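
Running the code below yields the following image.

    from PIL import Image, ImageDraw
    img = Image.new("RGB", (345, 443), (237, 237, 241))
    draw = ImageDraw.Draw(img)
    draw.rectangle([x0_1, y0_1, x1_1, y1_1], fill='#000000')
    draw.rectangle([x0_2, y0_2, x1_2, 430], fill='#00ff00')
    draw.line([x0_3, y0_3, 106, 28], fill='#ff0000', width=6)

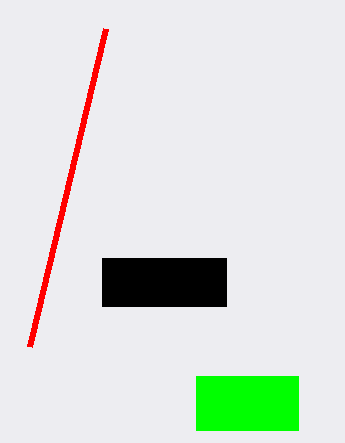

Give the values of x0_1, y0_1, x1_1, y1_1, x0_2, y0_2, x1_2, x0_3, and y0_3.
x0_1 = 102
y0_1 = 258
x1_1 = 226
y1_1 = 306
x0_2 = 196
y0_2 = 376
x1_2 = 298
x0_3 = 30
y0_3 = 346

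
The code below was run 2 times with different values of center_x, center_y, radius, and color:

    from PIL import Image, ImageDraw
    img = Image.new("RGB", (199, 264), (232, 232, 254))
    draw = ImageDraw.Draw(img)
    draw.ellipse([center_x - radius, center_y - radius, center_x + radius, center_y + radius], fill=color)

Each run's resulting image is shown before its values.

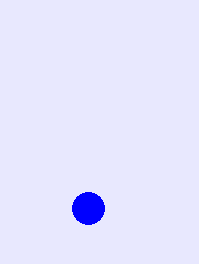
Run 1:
center_x = 88; center_y = 208; radius = 16; color = 'blue'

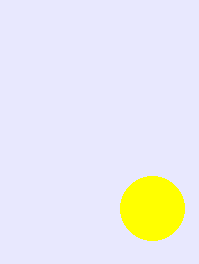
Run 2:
center_x = 152, center_y = 208, radius = 32, color = 'yellow'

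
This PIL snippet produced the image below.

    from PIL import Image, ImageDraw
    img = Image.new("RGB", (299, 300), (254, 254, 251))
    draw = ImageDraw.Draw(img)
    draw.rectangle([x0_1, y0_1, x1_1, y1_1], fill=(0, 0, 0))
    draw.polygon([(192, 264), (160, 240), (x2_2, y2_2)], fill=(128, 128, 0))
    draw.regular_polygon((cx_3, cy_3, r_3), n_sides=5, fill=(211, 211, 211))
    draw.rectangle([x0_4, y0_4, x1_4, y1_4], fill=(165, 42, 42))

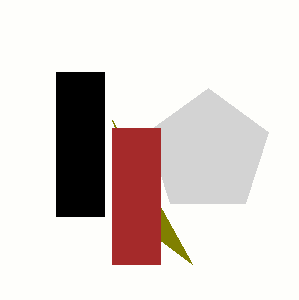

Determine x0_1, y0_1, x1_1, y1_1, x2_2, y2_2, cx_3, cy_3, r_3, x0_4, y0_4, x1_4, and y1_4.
x0_1 = 56
y0_1 = 72
x1_1 = 104
y1_1 = 216
x2_2 = 112
y2_2 = 120
cx_3 = 208
cy_3 = 152
r_3 = 64
x0_4 = 112
y0_4 = 128
x1_4 = 160
y1_4 = 264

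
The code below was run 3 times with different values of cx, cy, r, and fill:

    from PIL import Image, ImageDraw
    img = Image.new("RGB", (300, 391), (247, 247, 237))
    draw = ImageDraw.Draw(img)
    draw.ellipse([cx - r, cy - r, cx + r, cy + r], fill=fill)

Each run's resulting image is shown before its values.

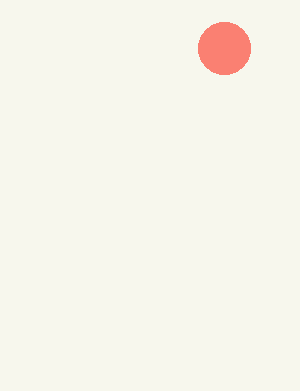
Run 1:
cx = 224, cy = 48, r = 26, fill = 'salmon'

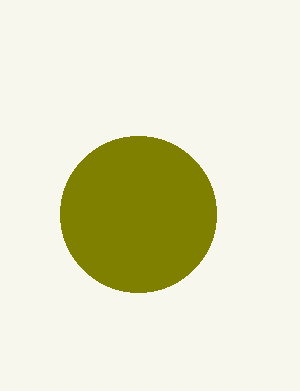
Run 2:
cx = 138, cy = 214, r = 78, fill = 'olive'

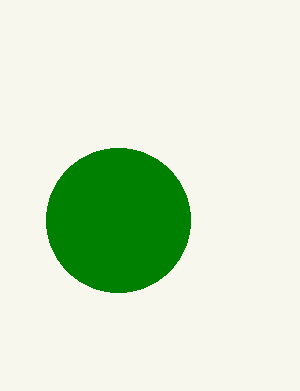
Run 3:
cx = 118
cy = 220
r = 72
fill = 'green'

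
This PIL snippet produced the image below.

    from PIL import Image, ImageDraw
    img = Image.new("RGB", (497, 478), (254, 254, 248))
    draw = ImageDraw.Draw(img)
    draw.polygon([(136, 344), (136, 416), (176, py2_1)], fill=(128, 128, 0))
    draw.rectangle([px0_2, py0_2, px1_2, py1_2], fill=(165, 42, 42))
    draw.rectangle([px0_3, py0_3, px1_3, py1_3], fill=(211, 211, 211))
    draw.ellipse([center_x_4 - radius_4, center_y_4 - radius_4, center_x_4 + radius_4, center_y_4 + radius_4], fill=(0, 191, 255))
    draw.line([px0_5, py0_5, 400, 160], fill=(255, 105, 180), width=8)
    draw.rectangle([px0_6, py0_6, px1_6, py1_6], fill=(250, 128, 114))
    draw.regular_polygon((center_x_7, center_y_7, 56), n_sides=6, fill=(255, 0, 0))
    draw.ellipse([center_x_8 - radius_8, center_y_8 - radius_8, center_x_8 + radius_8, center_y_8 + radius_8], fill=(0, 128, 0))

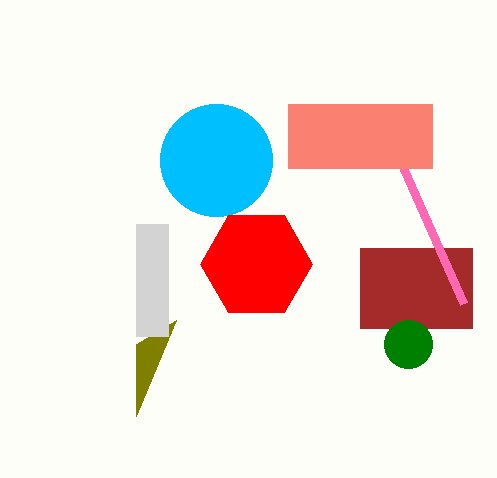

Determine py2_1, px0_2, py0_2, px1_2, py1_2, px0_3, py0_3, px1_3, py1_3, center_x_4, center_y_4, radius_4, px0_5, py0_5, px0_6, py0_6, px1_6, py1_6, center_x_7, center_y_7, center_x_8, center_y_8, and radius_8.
py2_1 = 320
px0_2 = 360
py0_2 = 248
px1_2 = 472
py1_2 = 328
px0_3 = 136
py0_3 = 224
px1_3 = 168
py1_3 = 336
center_x_4 = 216
center_y_4 = 160
radius_4 = 56
px0_5 = 464
py0_5 = 304
px0_6 = 288
py0_6 = 104
px1_6 = 432
py1_6 = 168
center_x_7 = 256
center_y_7 = 264
center_x_8 = 408
center_y_8 = 344
radius_8 = 24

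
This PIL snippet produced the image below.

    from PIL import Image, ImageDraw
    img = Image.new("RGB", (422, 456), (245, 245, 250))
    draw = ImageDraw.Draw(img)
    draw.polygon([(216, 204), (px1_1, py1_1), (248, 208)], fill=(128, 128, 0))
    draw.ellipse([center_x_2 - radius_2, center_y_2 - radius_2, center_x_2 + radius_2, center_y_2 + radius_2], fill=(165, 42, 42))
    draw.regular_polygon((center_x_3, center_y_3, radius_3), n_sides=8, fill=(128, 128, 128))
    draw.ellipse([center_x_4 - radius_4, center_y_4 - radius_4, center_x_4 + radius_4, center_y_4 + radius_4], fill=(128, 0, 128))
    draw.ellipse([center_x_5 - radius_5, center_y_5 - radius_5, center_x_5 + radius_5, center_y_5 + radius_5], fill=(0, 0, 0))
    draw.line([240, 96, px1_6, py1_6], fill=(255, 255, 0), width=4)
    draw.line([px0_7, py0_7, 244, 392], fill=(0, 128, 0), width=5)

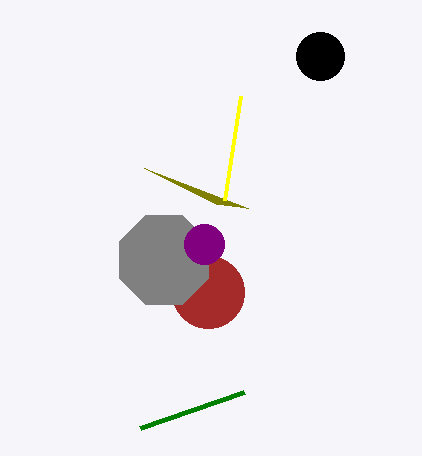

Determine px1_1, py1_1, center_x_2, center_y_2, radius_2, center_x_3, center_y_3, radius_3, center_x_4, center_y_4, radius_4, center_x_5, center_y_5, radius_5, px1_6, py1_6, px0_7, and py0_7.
px1_1 = 144, py1_1 = 168, center_x_2 = 208, center_y_2 = 292, radius_2 = 36, center_x_3 = 164, center_y_3 = 260, radius_3 = 48, center_x_4 = 204, center_y_4 = 244, radius_4 = 20, center_x_5 = 320, center_y_5 = 56, radius_5 = 24, px1_6 = 224, py1_6 = 200, px0_7 = 140, py0_7 = 428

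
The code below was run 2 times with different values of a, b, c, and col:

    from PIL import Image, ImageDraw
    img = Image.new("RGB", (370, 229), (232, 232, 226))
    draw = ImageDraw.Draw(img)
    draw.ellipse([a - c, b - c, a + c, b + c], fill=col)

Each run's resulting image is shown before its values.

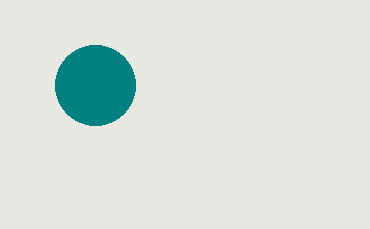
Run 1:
a = 95
b = 85
c = 40
col = 'teal'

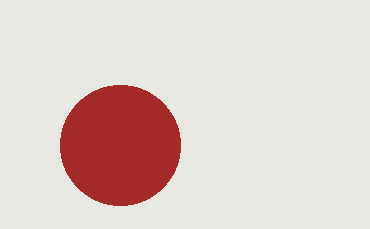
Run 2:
a = 120
b = 145
c = 60
col = 'brown'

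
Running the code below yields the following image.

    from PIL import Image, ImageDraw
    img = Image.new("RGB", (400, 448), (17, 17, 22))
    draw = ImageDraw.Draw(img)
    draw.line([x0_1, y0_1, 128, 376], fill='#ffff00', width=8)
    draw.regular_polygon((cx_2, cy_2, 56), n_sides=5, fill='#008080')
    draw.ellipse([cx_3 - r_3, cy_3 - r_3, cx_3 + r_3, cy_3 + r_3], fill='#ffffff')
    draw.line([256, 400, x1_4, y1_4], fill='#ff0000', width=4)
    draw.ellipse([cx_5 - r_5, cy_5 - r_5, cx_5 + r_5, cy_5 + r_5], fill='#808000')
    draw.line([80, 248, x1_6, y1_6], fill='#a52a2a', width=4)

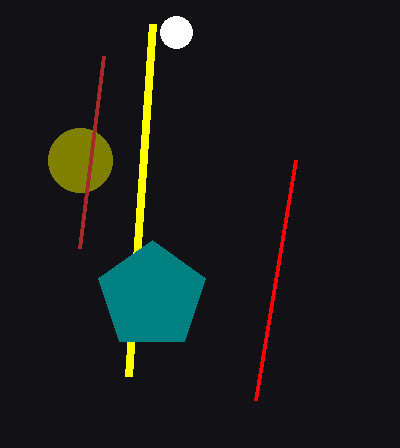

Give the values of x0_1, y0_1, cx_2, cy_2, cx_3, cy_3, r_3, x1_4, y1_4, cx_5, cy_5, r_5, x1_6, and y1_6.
x0_1 = 152
y0_1 = 24
cx_2 = 152
cy_2 = 296
cx_3 = 176
cy_3 = 32
r_3 = 16
x1_4 = 296
y1_4 = 160
cx_5 = 80
cy_5 = 160
r_5 = 32
x1_6 = 104
y1_6 = 56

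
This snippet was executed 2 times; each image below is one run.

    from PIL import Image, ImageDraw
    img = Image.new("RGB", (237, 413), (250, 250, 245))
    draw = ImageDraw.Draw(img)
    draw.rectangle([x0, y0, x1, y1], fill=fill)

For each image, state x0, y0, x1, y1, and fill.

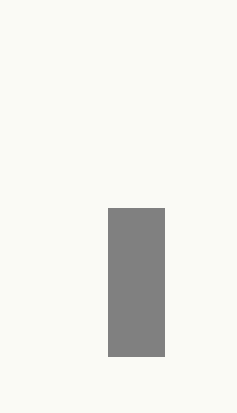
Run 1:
x0 = 108, y0 = 208, x1 = 164, y1 = 356, fill = 'gray'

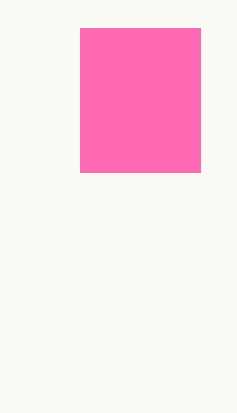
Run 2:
x0 = 80; y0 = 28; x1 = 200; y1 = 172; fill = 'hotpink'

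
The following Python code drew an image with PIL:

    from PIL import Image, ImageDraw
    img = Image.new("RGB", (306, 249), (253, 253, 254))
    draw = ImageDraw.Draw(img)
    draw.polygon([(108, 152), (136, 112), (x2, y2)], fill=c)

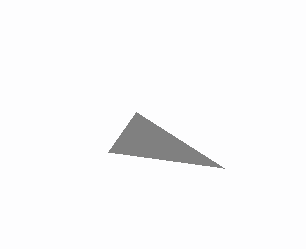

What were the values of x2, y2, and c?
x2 = 224
y2 = 168
c = 'gray'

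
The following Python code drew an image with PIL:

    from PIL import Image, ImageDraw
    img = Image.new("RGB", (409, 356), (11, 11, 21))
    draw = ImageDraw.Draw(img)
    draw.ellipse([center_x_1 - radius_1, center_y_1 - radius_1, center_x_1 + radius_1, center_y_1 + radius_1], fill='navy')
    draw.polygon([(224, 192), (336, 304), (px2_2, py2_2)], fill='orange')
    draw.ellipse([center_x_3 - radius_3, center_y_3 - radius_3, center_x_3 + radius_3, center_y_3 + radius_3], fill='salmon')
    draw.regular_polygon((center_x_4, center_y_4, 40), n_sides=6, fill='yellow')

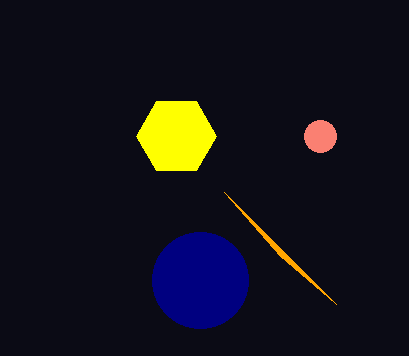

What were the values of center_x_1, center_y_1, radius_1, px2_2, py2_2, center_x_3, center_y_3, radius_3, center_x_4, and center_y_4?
center_x_1 = 200
center_y_1 = 280
radius_1 = 48
px2_2 = 280
py2_2 = 256
center_x_3 = 320
center_y_3 = 136
radius_3 = 16
center_x_4 = 176
center_y_4 = 136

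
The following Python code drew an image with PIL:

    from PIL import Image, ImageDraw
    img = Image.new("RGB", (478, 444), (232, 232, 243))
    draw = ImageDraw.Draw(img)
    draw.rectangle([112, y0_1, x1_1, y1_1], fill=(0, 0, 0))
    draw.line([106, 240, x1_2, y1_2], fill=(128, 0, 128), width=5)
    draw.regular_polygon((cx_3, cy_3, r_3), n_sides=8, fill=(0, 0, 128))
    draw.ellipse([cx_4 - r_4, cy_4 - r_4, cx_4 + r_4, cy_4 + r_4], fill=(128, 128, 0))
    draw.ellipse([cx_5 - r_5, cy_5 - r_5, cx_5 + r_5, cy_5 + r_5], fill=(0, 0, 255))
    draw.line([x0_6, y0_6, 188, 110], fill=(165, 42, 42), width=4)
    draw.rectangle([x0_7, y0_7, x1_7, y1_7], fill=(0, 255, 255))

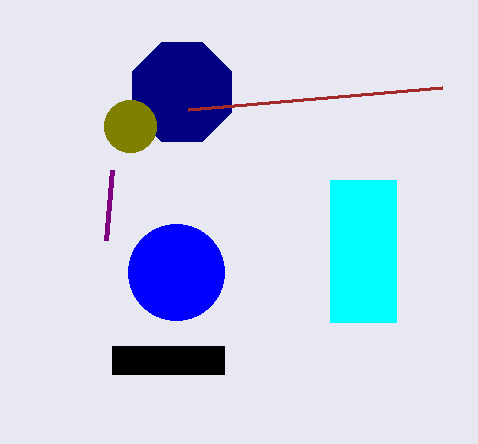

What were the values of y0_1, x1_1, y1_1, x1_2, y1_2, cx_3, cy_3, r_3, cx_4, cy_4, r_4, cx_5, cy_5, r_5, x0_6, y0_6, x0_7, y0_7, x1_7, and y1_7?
y0_1 = 346, x1_1 = 224, y1_1 = 374, x1_2 = 112, y1_2 = 170, cx_3 = 182, cy_3 = 92, r_3 = 54, cx_4 = 130, cy_4 = 126, r_4 = 26, cx_5 = 176, cy_5 = 272, r_5 = 48, x0_6 = 442, y0_6 = 88, x0_7 = 330, y0_7 = 180, x1_7 = 396, y1_7 = 322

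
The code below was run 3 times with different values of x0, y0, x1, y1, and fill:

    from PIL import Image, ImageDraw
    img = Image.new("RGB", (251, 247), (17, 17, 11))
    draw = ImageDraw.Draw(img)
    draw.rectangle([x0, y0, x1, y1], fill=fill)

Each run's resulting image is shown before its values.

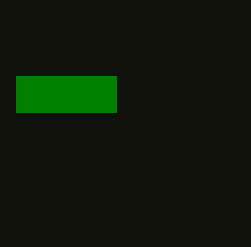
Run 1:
x0 = 16; y0 = 76; x1 = 116; y1 = 112; fill = 'green'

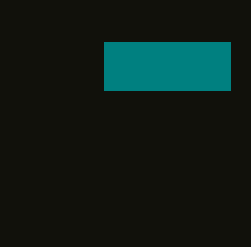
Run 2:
x0 = 104
y0 = 42
x1 = 230
y1 = 90
fill = 'teal'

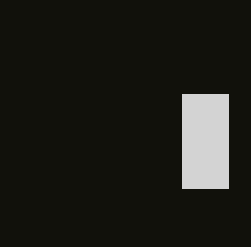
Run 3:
x0 = 182
y0 = 94
x1 = 228
y1 = 188
fill = 'lightgray'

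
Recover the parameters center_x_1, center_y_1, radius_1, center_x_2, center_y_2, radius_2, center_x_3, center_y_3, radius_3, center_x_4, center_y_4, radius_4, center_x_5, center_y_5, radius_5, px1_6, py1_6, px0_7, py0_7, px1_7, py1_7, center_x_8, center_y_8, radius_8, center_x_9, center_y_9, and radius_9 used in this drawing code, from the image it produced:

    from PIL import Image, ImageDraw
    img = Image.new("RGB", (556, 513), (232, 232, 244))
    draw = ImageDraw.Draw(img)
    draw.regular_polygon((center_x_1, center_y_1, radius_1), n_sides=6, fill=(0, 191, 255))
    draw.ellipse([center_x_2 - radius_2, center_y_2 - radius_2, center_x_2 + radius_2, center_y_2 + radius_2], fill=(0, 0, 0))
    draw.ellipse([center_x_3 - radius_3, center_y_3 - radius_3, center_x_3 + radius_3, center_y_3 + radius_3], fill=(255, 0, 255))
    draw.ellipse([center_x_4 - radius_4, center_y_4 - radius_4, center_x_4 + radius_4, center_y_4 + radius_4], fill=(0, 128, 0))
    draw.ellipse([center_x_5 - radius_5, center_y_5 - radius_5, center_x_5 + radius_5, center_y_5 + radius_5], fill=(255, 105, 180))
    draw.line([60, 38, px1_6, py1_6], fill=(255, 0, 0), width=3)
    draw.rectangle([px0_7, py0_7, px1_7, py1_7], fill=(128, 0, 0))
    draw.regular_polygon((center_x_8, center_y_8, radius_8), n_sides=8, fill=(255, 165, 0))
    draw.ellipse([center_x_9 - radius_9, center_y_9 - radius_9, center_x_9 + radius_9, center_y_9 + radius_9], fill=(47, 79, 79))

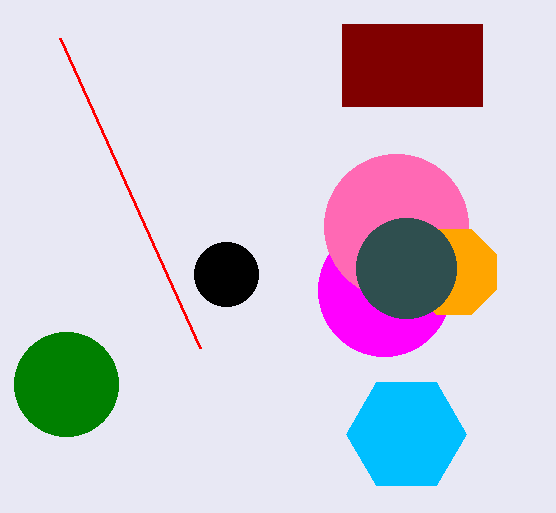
center_x_1 = 406, center_y_1 = 434, radius_1 = 60, center_x_2 = 226, center_y_2 = 274, radius_2 = 32, center_x_3 = 384, center_y_3 = 290, radius_3 = 66, center_x_4 = 66, center_y_4 = 384, radius_4 = 52, center_x_5 = 396, center_y_5 = 226, radius_5 = 72, px1_6 = 200, py1_6 = 348, px0_7 = 342, py0_7 = 24, px1_7 = 482, py1_7 = 106, center_x_8 = 454, center_y_8 = 272, radius_8 = 46, center_x_9 = 406, center_y_9 = 268, radius_9 = 50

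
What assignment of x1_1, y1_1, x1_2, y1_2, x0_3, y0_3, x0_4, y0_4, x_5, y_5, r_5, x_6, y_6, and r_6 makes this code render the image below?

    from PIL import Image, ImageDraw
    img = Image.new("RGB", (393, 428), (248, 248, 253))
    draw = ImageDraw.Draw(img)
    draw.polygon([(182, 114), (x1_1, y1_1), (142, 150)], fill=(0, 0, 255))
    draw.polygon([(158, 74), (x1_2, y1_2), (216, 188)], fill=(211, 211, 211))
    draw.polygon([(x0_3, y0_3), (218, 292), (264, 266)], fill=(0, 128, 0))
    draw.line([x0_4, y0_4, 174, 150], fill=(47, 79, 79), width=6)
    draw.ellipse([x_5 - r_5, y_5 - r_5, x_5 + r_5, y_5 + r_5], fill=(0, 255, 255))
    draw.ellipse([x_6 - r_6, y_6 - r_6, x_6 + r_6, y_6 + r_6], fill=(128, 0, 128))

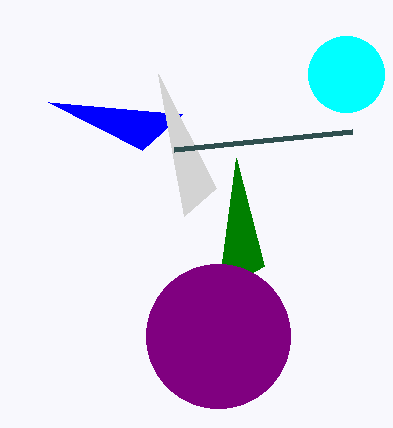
x1_1 = 48, y1_1 = 102, x1_2 = 184, y1_2 = 216, x0_3 = 236, y0_3 = 158, x0_4 = 352, y0_4 = 132, x_5 = 346, y_5 = 74, r_5 = 38, x_6 = 218, y_6 = 336, r_6 = 72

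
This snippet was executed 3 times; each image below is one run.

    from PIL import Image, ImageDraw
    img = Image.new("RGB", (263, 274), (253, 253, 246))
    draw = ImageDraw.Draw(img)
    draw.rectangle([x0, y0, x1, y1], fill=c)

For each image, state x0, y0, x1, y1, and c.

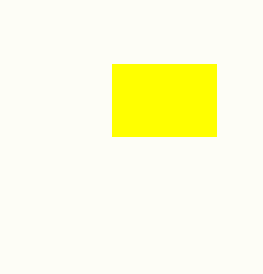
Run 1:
x0 = 112; y0 = 64; x1 = 216; y1 = 136; c = 'yellow'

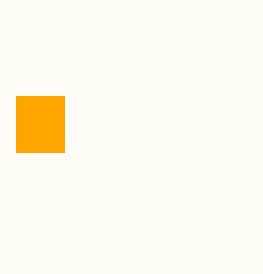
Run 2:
x0 = 16, y0 = 96, x1 = 64, y1 = 152, c = 'orange'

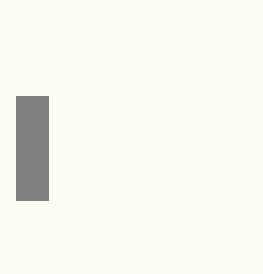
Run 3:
x0 = 16, y0 = 96, x1 = 48, y1 = 200, c = 'gray'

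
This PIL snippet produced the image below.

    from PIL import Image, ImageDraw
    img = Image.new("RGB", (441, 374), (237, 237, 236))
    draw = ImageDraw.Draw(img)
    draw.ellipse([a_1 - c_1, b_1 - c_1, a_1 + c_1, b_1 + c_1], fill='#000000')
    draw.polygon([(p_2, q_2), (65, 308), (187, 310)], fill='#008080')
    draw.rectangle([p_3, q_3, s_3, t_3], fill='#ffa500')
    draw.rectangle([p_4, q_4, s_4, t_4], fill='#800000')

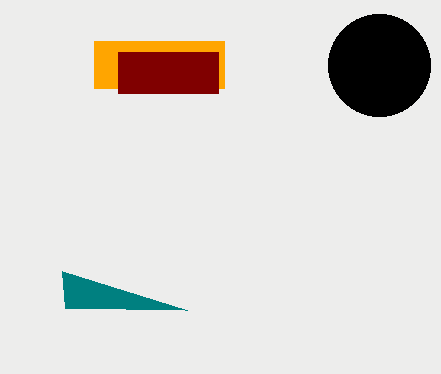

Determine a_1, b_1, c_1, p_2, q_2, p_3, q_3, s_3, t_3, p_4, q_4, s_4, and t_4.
a_1 = 379; b_1 = 65; c_1 = 51; p_2 = 62; q_2 = 271; p_3 = 94; q_3 = 41; s_3 = 224; t_3 = 88; p_4 = 118; q_4 = 52; s_4 = 218; t_4 = 93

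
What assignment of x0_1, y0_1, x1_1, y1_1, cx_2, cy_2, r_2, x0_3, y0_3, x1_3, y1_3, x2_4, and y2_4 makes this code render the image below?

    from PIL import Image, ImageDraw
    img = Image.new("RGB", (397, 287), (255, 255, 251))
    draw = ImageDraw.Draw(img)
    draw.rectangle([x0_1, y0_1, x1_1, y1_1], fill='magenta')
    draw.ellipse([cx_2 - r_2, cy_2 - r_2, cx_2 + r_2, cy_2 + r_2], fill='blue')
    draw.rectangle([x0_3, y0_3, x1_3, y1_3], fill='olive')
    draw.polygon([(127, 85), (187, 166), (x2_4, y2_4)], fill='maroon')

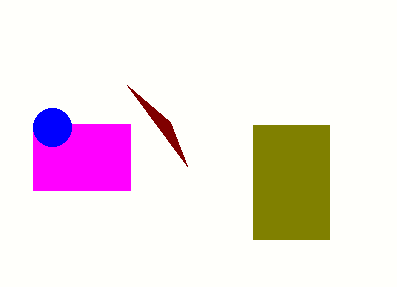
x0_1 = 33, y0_1 = 124, x1_1 = 130, y1_1 = 190, cx_2 = 52, cy_2 = 127, r_2 = 19, x0_3 = 253, y0_3 = 125, x1_3 = 329, y1_3 = 239, x2_4 = 170, y2_4 = 122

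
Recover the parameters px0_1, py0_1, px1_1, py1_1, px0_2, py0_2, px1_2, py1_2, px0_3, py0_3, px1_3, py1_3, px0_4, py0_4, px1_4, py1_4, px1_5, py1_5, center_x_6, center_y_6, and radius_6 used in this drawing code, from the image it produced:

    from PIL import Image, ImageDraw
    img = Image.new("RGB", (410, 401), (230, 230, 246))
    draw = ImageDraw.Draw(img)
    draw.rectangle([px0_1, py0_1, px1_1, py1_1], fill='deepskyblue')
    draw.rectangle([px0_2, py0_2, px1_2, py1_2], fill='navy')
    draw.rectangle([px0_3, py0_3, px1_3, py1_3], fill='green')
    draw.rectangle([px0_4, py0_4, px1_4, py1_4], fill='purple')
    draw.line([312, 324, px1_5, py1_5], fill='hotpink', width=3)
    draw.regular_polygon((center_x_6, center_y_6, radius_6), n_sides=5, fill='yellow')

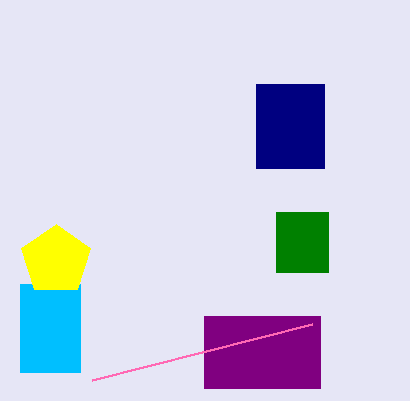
px0_1 = 20, py0_1 = 284, px1_1 = 80, py1_1 = 372, px0_2 = 256, py0_2 = 84, px1_2 = 324, py1_2 = 168, px0_3 = 276, py0_3 = 212, px1_3 = 328, py1_3 = 272, px0_4 = 204, py0_4 = 316, px1_4 = 320, py1_4 = 388, px1_5 = 92, py1_5 = 380, center_x_6 = 56, center_y_6 = 260, radius_6 = 36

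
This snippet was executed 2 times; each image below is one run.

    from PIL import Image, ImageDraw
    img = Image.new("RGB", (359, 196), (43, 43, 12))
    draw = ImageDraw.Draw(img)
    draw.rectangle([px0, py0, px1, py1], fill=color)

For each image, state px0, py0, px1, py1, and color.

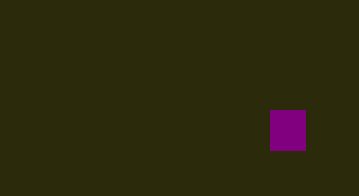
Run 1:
px0 = 270; py0 = 110; px1 = 305; py1 = 150; color = 'purple'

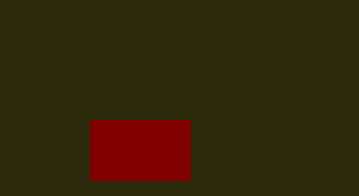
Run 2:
px0 = 90, py0 = 120, px1 = 190, py1 = 180, color = 'maroon'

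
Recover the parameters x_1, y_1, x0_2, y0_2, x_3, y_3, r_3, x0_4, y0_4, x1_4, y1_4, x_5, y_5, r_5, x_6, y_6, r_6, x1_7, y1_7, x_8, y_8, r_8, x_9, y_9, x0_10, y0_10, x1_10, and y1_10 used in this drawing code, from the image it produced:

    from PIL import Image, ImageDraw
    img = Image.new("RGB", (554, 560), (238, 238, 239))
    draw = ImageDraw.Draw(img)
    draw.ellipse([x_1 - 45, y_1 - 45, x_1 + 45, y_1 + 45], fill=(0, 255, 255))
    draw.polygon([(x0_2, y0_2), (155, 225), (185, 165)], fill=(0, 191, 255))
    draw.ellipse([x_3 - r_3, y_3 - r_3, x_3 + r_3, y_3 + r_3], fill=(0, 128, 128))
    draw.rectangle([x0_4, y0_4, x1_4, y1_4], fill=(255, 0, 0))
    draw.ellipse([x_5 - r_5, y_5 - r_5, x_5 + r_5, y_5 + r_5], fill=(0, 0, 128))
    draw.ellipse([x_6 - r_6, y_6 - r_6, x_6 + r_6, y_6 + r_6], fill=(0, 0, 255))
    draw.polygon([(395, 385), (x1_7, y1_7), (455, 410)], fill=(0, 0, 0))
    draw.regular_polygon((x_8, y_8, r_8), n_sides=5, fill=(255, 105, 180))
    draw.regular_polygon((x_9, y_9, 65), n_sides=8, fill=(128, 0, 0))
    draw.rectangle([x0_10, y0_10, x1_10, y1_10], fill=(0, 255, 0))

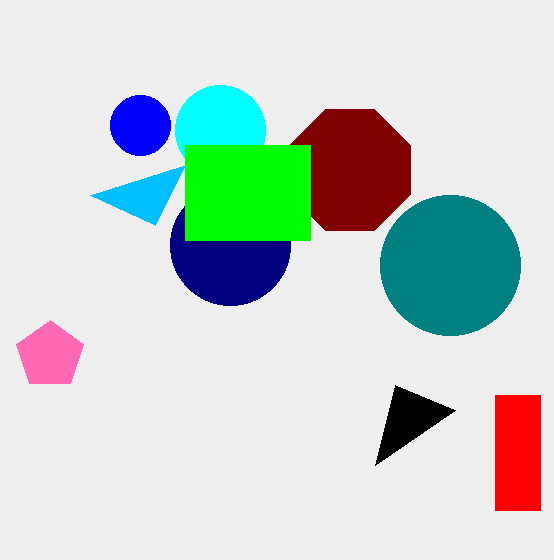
x_1 = 220
y_1 = 130
x0_2 = 90
y0_2 = 195
x_3 = 450
y_3 = 265
r_3 = 70
x0_4 = 495
y0_4 = 395
x1_4 = 540
y1_4 = 510
x_5 = 230
y_5 = 245
r_5 = 60
x_6 = 140
y_6 = 125
r_6 = 30
x1_7 = 375
y1_7 = 465
x_8 = 50
y_8 = 355
r_8 = 35
x_9 = 350
y_9 = 170
x0_10 = 185
y0_10 = 145
x1_10 = 310
y1_10 = 240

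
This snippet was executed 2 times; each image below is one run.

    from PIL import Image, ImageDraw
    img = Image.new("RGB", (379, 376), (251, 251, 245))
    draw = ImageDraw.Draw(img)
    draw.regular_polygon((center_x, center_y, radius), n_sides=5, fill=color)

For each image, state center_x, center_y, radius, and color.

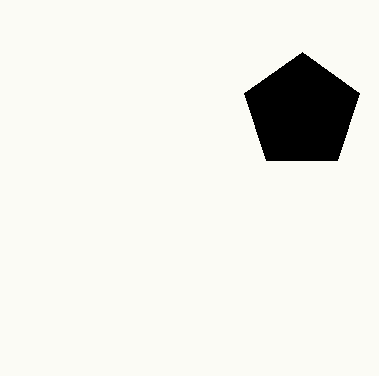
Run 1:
center_x = 302; center_y = 112; radius = 60; color = 'black'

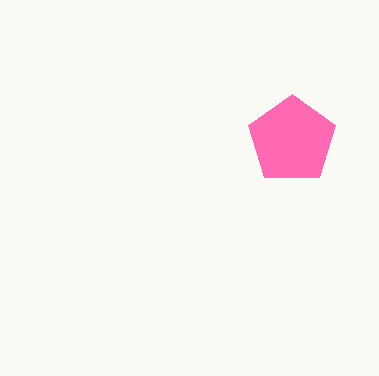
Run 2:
center_x = 292
center_y = 140
radius = 46
color = 'hotpink'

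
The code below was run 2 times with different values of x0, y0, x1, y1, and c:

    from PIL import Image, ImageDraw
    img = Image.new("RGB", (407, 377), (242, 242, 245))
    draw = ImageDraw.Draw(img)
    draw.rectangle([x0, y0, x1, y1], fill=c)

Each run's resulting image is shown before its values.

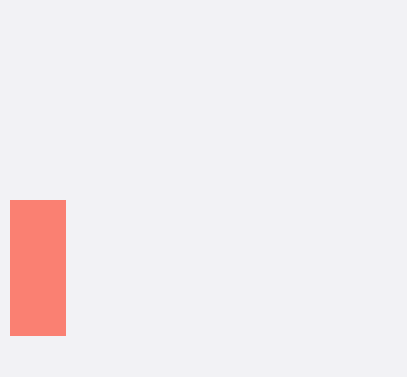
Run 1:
x0 = 10, y0 = 200, x1 = 65, y1 = 335, c = 'salmon'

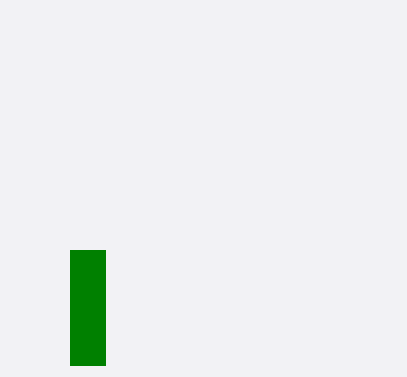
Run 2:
x0 = 70, y0 = 250, x1 = 105, y1 = 365, c = 'green'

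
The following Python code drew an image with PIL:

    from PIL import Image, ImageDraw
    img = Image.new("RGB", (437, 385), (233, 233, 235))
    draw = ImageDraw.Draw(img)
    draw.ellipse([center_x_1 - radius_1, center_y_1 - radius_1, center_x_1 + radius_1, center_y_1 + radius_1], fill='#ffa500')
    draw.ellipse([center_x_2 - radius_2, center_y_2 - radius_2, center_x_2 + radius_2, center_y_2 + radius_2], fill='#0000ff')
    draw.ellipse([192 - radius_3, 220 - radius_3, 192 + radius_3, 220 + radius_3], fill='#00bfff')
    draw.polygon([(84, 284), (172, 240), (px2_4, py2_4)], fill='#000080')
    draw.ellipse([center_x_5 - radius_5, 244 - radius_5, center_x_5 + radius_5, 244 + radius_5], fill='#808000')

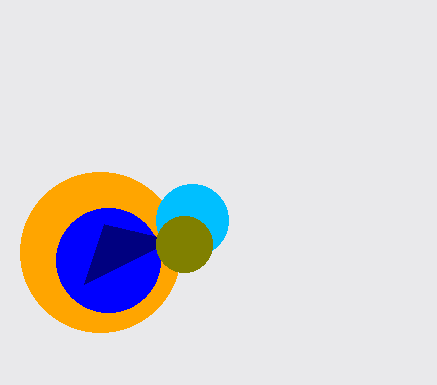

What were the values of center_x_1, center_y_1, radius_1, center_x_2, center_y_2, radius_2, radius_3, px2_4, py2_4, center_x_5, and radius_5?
center_x_1 = 100, center_y_1 = 252, radius_1 = 80, center_x_2 = 108, center_y_2 = 260, radius_2 = 52, radius_3 = 36, px2_4 = 104, py2_4 = 224, center_x_5 = 184, radius_5 = 28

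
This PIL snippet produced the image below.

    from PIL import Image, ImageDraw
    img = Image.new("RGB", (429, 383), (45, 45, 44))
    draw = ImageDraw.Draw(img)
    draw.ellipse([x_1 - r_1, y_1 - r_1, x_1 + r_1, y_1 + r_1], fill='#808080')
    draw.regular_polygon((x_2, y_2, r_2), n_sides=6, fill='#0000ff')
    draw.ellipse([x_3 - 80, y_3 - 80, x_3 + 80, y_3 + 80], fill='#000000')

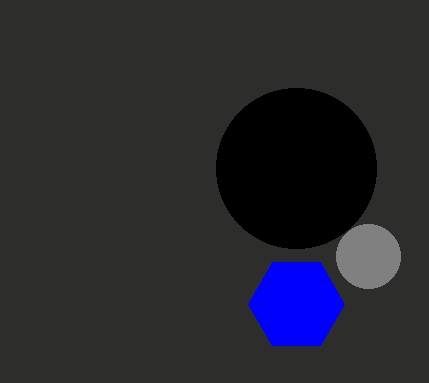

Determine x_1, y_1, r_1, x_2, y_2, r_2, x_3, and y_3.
x_1 = 368, y_1 = 256, r_1 = 32, x_2 = 296, y_2 = 304, r_2 = 48, x_3 = 296, y_3 = 168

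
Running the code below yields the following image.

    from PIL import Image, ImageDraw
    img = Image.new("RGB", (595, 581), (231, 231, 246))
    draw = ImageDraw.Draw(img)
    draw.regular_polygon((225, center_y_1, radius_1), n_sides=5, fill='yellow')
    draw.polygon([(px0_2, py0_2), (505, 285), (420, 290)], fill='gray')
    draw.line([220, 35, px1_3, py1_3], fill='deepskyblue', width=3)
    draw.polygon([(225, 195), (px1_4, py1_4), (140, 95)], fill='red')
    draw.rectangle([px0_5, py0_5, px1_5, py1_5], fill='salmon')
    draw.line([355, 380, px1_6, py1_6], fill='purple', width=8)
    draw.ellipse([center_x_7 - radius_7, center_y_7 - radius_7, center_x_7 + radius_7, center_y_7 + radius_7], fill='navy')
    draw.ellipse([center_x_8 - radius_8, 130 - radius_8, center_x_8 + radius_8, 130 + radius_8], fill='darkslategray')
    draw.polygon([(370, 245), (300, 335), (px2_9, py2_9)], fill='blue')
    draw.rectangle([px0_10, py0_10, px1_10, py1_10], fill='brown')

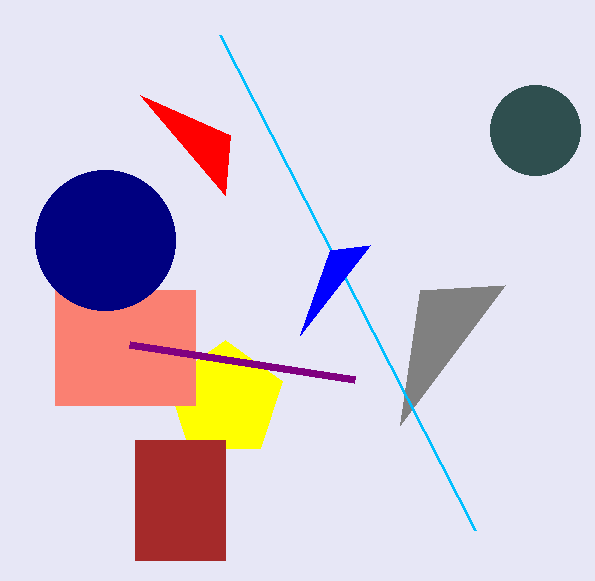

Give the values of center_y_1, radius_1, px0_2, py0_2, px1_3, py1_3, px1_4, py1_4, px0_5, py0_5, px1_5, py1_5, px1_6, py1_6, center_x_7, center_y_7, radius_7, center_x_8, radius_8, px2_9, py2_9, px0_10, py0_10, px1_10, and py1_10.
center_y_1 = 400
radius_1 = 60
px0_2 = 400
py0_2 = 425
px1_3 = 475
py1_3 = 530
px1_4 = 230
py1_4 = 135
px0_5 = 55
py0_5 = 290
px1_5 = 195
py1_5 = 405
px1_6 = 130
py1_6 = 345
center_x_7 = 105
center_y_7 = 240
radius_7 = 70
center_x_8 = 535
radius_8 = 45
px2_9 = 330
py2_9 = 250
px0_10 = 135
py0_10 = 440
px1_10 = 225
py1_10 = 560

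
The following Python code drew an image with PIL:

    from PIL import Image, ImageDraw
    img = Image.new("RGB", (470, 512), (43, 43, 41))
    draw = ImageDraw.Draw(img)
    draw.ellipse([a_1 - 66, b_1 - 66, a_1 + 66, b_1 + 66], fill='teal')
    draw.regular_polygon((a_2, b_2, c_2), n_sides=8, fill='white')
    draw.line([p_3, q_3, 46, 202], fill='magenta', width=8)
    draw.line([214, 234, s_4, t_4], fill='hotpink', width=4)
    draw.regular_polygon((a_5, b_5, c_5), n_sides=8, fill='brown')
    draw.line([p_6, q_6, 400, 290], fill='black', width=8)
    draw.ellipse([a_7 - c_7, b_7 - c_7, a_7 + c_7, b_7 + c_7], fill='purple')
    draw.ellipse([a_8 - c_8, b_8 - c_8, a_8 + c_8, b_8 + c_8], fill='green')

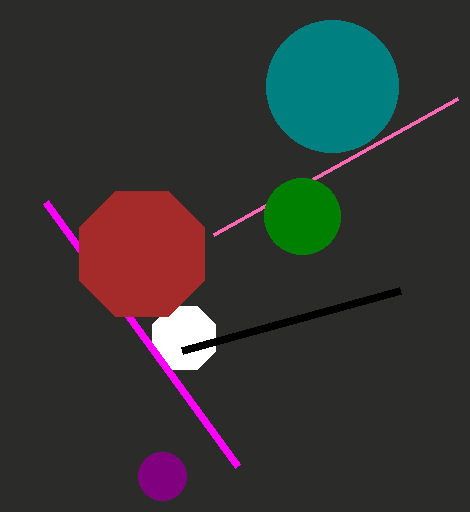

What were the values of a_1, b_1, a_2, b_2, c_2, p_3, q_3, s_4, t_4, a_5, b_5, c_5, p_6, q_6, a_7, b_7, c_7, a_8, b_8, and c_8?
a_1 = 332; b_1 = 86; a_2 = 184; b_2 = 338; c_2 = 34; p_3 = 238; q_3 = 466; s_4 = 458; t_4 = 98; a_5 = 142; b_5 = 254; c_5 = 68; p_6 = 182; q_6 = 350; a_7 = 162; b_7 = 476; c_7 = 24; a_8 = 302; b_8 = 216; c_8 = 38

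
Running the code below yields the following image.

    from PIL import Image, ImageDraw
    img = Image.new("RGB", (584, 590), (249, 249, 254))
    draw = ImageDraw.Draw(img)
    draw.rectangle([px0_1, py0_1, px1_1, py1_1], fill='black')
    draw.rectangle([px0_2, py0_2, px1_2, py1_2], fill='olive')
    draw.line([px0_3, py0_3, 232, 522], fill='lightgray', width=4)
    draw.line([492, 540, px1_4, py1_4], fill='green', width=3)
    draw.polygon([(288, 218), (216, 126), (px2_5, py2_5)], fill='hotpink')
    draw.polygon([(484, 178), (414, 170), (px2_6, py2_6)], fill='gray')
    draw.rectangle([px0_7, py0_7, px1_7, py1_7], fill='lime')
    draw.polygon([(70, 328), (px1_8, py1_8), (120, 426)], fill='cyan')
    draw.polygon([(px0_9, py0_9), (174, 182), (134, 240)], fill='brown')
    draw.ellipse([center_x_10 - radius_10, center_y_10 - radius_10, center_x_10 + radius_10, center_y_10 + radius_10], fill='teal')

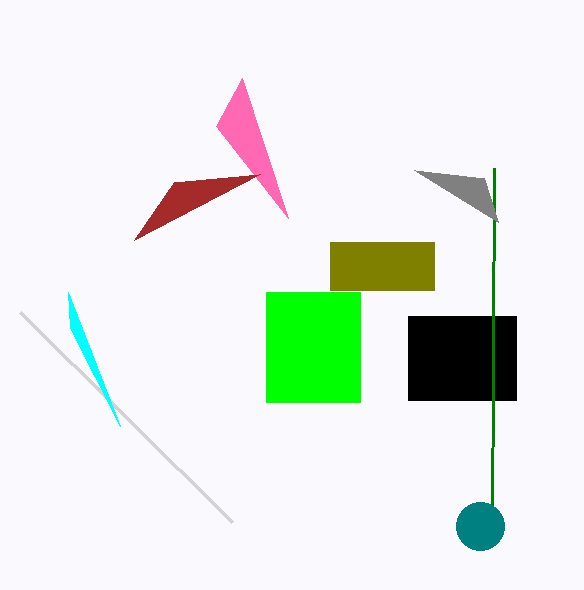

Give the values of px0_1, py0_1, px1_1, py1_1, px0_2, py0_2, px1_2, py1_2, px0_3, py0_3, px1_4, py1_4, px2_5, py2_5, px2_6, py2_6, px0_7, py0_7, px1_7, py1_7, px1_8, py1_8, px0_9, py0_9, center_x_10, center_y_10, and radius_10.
px0_1 = 408; py0_1 = 316; px1_1 = 516; py1_1 = 400; px0_2 = 330; py0_2 = 242; px1_2 = 434; py1_2 = 290; px0_3 = 20; py0_3 = 312; px1_4 = 494; py1_4 = 168; px2_5 = 242; py2_5 = 78; px2_6 = 498; py2_6 = 222; px0_7 = 266; py0_7 = 292; px1_7 = 360; py1_7 = 402; px1_8 = 68; py1_8 = 292; px0_9 = 260; py0_9 = 174; center_x_10 = 480; center_y_10 = 526; radius_10 = 24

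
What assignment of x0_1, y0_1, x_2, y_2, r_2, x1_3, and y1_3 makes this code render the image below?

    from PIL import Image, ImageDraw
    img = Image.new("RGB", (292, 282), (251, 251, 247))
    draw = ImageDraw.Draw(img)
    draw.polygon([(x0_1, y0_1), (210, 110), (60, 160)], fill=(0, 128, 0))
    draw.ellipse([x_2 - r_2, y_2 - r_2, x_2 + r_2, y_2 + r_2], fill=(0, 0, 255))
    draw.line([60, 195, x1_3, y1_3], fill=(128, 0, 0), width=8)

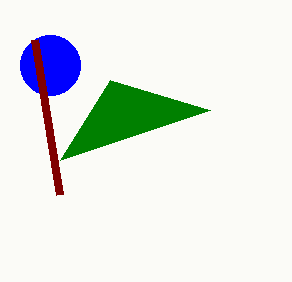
x0_1 = 110
y0_1 = 80
x_2 = 50
y_2 = 65
r_2 = 30
x1_3 = 35
y1_3 = 40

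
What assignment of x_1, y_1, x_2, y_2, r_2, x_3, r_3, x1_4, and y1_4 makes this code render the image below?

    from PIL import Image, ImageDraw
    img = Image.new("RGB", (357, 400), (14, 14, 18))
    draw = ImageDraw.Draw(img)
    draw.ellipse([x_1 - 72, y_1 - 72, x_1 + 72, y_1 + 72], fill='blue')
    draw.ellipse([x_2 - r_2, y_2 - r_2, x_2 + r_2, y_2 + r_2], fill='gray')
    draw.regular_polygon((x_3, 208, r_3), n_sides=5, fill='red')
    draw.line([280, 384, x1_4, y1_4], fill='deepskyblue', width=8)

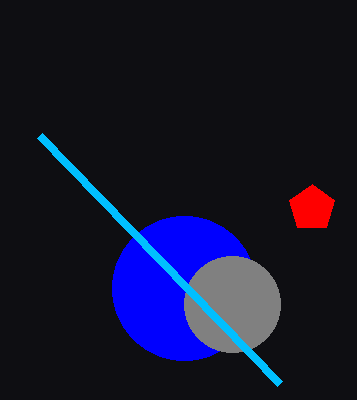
x_1 = 184, y_1 = 288, x_2 = 232, y_2 = 304, r_2 = 48, x_3 = 312, r_3 = 24, x1_4 = 40, y1_4 = 136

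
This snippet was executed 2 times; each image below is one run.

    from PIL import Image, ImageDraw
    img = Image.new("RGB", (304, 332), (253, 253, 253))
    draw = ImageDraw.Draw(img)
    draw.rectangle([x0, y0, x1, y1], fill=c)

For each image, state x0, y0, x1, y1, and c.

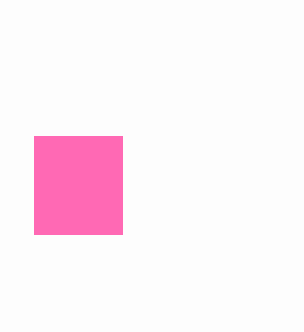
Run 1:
x0 = 34; y0 = 136; x1 = 122; y1 = 234; c = 'hotpink'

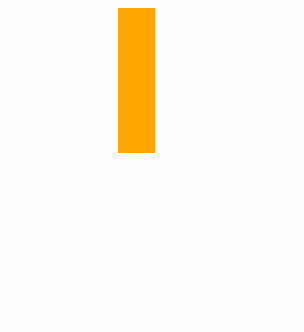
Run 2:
x0 = 118; y0 = 8; x1 = 154; y1 = 152; c = 'orange'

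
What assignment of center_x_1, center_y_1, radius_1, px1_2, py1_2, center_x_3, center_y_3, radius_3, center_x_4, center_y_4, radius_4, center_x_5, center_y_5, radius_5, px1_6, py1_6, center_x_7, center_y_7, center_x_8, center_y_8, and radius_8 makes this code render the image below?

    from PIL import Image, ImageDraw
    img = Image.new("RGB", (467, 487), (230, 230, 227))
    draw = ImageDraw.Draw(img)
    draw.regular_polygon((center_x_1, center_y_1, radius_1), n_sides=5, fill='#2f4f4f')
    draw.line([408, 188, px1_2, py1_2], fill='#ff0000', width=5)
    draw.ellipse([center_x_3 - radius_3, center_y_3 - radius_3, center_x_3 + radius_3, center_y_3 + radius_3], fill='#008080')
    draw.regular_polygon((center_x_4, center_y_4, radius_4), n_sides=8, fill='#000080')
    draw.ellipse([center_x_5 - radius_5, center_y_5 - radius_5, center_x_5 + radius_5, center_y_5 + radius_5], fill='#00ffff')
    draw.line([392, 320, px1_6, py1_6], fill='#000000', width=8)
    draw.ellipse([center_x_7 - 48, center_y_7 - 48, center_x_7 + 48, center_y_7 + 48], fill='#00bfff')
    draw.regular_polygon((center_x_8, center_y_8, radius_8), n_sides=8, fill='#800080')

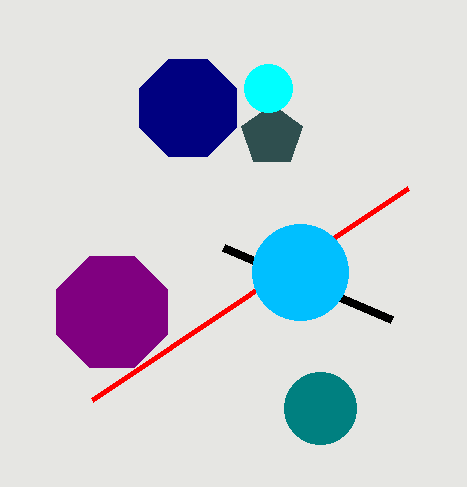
center_x_1 = 272
center_y_1 = 136
radius_1 = 32
px1_2 = 92
py1_2 = 400
center_x_3 = 320
center_y_3 = 408
radius_3 = 36
center_x_4 = 188
center_y_4 = 108
radius_4 = 52
center_x_5 = 268
center_y_5 = 88
radius_5 = 24
px1_6 = 224
py1_6 = 248
center_x_7 = 300
center_y_7 = 272
center_x_8 = 112
center_y_8 = 312
radius_8 = 60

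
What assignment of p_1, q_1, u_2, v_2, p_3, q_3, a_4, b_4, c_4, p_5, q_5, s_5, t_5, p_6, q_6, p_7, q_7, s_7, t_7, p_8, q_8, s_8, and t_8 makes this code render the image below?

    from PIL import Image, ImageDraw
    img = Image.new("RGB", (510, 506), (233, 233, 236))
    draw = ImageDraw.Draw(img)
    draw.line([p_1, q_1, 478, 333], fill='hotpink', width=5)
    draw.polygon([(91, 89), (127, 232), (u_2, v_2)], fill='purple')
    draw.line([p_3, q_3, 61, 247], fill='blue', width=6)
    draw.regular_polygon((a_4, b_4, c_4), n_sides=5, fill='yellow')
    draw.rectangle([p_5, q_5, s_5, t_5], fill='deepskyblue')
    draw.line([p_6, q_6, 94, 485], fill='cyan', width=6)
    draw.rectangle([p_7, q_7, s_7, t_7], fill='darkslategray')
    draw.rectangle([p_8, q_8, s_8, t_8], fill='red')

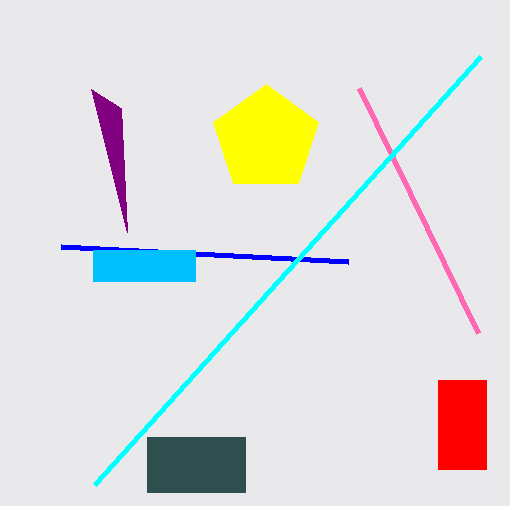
p_1 = 359
q_1 = 88
u_2 = 121
v_2 = 108
p_3 = 348
q_3 = 262
a_4 = 266
b_4 = 139
c_4 = 55
p_5 = 93
q_5 = 250
s_5 = 195
t_5 = 281
p_6 = 480
q_6 = 57
p_7 = 147
q_7 = 437
s_7 = 245
t_7 = 492
p_8 = 438
q_8 = 380
s_8 = 486
t_8 = 469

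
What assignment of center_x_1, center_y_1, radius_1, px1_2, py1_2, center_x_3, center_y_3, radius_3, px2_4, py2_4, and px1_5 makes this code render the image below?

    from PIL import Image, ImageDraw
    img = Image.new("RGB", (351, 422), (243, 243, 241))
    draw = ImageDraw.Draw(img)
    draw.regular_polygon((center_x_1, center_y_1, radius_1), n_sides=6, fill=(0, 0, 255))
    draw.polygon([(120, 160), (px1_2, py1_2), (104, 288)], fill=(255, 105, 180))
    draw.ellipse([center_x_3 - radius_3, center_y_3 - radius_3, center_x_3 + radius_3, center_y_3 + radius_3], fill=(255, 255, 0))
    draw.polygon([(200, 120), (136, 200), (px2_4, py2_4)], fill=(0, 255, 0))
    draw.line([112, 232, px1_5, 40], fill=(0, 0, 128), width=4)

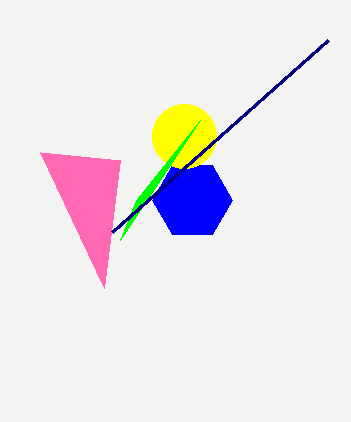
center_x_1 = 192, center_y_1 = 200, radius_1 = 40, px1_2 = 40, py1_2 = 152, center_x_3 = 184, center_y_3 = 136, radius_3 = 32, px2_4 = 120, py2_4 = 240, px1_5 = 328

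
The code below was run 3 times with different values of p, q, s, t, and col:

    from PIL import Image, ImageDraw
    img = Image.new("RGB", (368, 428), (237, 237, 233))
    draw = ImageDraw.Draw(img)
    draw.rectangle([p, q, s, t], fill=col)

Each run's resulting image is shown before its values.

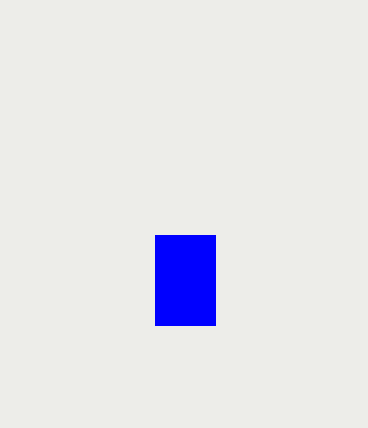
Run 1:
p = 155
q = 235
s = 215
t = 325
col = 'blue'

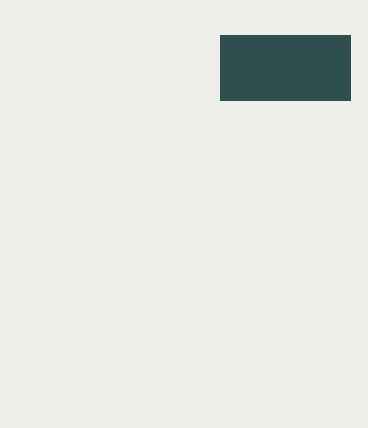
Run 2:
p = 220
q = 35
s = 350
t = 100
col = 'darkslategray'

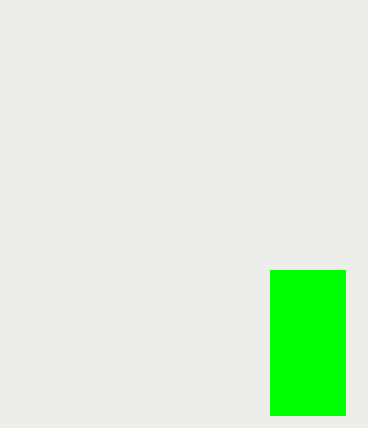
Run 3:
p = 270, q = 270, s = 345, t = 415, col = 'lime'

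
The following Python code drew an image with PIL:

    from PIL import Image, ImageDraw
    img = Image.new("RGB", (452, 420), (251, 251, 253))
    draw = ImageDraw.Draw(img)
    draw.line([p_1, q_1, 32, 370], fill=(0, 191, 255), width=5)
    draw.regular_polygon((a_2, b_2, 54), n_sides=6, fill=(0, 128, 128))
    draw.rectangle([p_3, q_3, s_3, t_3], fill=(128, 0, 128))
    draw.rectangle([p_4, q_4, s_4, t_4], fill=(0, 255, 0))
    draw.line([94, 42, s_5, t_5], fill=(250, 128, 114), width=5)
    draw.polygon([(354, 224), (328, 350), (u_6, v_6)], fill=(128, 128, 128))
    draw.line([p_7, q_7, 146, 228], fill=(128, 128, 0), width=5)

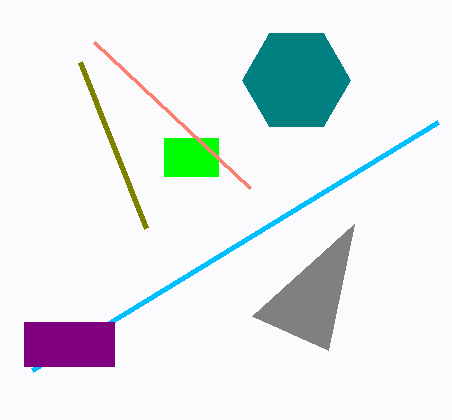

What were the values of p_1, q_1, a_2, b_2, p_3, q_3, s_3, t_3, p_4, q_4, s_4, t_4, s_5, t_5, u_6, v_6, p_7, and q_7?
p_1 = 438, q_1 = 122, a_2 = 296, b_2 = 80, p_3 = 24, q_3 = 322, s_3 = 114, t_3 = 366, p_4 = 164, q_4 = 138, s_4 = 218, t_4 = 176, s_5 = 250, t_5 = 188, u_6 = 252, v_6 = 316, p_7 = 80, q_7 = 62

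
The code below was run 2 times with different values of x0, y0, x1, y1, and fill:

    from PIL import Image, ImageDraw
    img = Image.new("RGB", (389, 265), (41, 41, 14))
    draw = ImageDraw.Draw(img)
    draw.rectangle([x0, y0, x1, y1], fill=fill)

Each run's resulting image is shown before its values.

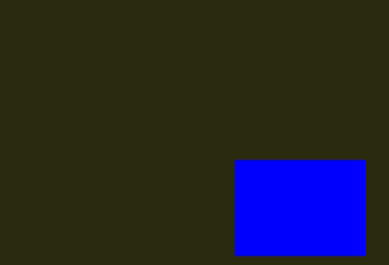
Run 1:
x0 = 235
y0 = 160
x1 = 365
y1 = 255
fill = 'blue'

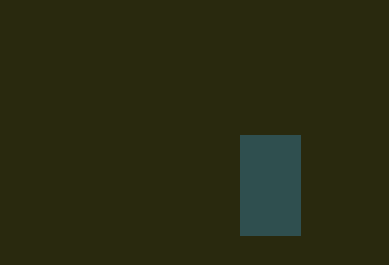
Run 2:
x0 = 240
y0 = 135
x1 = 300
y1 = 235
fill = 'darkslategray'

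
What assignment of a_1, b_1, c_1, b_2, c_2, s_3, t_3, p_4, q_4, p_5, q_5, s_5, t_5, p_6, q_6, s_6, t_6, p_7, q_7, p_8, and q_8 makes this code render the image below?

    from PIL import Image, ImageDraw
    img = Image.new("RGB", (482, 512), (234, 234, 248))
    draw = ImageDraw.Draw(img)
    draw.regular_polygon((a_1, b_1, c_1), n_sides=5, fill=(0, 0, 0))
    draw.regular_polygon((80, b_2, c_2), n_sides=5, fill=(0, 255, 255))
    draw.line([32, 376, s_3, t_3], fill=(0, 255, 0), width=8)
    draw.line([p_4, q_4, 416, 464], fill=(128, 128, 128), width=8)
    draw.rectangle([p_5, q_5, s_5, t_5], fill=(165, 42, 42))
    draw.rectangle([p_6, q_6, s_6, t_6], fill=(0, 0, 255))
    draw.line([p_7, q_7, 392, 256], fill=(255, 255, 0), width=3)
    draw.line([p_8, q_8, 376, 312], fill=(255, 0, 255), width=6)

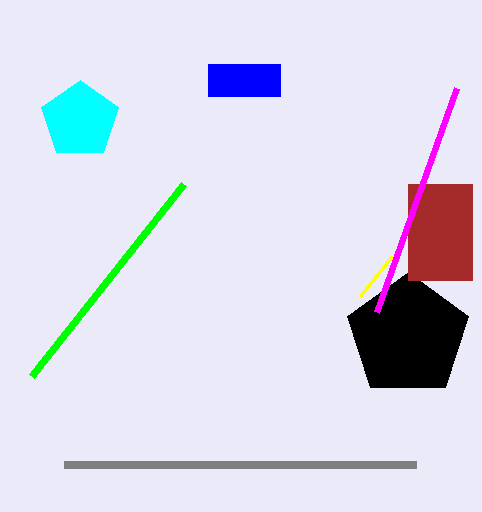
a_1 = 408, b_1 = 336, c_1 = 64, b_2 = 120, c_2 = 40, s_3 = 184, t_3 = 184, p_4 = 64, q_4 = 464, p_5 = 408, q_5 = 184, s_5 = 472, t_5 = 280, p_6 = 208, q_6 = 64, s_6 = 280, t_6 = 96, p_7 = 360, q_7 = 296, p_8 = 456, q_8 = 88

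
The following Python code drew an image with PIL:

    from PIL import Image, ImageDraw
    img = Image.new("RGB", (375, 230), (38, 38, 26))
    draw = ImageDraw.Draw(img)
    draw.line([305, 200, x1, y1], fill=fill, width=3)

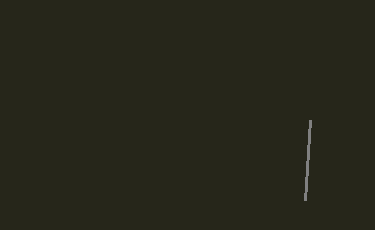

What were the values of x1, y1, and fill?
x1 = 310
y1 = 120
fill = 'gray'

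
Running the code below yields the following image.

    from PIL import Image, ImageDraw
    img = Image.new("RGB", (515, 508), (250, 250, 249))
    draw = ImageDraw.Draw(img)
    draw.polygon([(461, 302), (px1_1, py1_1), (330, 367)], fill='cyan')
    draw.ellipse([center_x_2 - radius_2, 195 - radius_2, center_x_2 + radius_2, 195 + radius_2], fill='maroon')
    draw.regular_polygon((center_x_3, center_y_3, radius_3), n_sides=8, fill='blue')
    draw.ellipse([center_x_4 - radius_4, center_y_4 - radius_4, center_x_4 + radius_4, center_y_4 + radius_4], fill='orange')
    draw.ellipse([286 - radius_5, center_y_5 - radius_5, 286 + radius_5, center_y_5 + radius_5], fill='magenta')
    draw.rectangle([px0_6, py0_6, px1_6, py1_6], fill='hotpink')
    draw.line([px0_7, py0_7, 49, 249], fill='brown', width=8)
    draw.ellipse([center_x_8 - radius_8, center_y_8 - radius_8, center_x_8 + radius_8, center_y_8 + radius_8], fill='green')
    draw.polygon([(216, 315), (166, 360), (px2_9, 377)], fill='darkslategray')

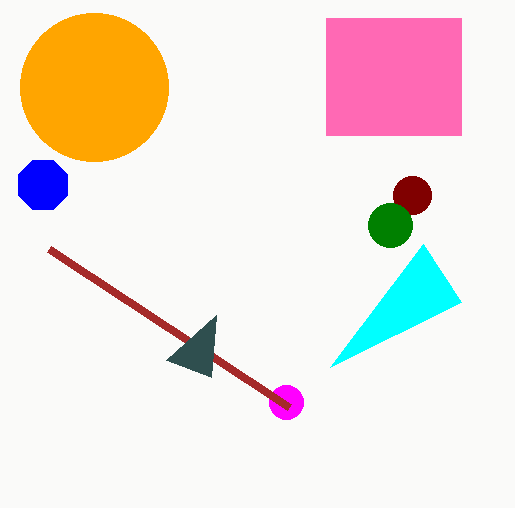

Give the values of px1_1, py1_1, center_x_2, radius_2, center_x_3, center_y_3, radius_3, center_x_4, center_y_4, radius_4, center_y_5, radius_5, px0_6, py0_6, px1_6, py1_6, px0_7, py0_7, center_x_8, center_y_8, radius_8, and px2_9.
px1_1 = 423; py1_1 = 244; center_x_2 = 412; radius_2 = 19; center_x_3 = 43; center_y_3 = 185; radius_3 = 27; center_x_4 = 94; center_y_4 = 87; radius_4 = 74; center_y_5 = 402; radius_5 = 17; px0_6 = 326; py0_6 = 18; px1_6 = 461; py1_6 = 135; px0_7 = 289; py0_7 = 407; center_x_8 = 390; center_y_8 = 225; radius_8 = 22; px2_9 = 211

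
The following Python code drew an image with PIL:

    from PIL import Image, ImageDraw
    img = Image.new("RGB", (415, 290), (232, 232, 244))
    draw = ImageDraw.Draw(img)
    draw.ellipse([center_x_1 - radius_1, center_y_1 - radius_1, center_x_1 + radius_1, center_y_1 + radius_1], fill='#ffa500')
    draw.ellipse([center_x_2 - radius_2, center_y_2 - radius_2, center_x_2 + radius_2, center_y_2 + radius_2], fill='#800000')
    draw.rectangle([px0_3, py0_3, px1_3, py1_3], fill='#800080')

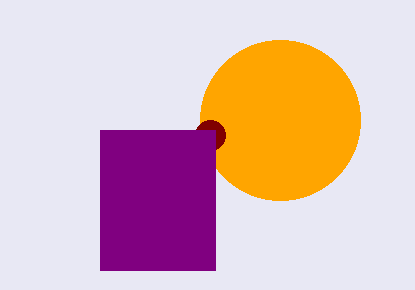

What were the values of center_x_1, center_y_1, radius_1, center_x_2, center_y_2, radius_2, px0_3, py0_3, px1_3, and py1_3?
center_x_1 = 280
center_y_1 = 120
radius_1 = 80
center_x_2 = 210
center_y_2 = 135
radius_2 = 15
px0_3 = 100
py0_3 = 130
px1_3 = 215
py1_3 = 270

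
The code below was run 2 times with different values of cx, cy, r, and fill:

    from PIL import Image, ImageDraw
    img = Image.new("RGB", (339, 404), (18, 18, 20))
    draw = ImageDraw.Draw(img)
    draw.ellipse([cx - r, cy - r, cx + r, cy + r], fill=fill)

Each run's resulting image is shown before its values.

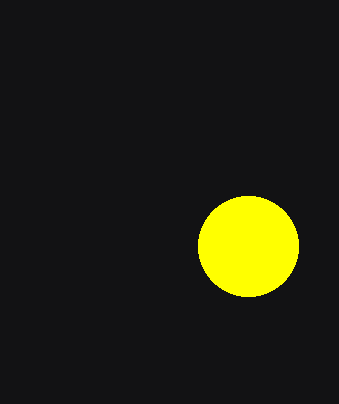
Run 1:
cx = 248
cy = 246
r = 50
fill = 'yellow'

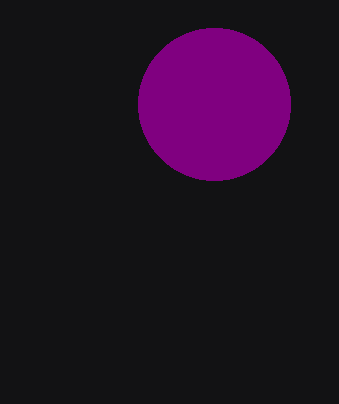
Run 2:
cx = 214
cy = 104
r = 76
fill = 'purple'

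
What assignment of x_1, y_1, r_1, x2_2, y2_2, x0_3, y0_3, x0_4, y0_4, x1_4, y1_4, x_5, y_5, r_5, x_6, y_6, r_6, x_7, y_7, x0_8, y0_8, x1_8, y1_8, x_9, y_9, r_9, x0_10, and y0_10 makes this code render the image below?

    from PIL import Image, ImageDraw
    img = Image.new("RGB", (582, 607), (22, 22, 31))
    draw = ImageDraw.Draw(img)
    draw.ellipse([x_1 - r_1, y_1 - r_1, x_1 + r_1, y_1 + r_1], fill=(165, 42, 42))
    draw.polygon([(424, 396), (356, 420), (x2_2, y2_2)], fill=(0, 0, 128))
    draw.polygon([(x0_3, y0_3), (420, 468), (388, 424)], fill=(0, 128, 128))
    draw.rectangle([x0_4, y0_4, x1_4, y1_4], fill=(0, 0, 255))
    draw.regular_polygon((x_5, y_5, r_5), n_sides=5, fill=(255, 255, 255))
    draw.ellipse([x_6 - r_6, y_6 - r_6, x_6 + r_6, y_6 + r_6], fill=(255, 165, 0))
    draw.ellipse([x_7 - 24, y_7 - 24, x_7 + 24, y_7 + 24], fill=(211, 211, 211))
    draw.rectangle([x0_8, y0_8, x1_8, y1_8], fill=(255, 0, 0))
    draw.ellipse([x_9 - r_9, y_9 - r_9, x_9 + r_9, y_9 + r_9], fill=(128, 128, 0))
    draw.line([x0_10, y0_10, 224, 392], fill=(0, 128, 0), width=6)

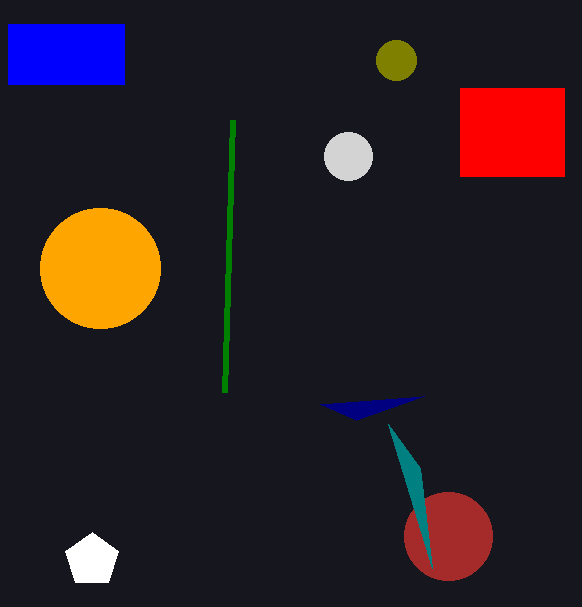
x_1 = 448
y_1 = 536
r_1 = 44
x2_2 = 320
y2_2 = 404
x0_3 = 432
y0_3 = 568
x0_4 = 8
y0_4 = 24
x1_4 = 124
y1_4 = 84
x_5 = 92
y_5 = 560
r_5 = 28
x_6 = 100
y_6 = 268
r_6 = 60
x_7 = 348
y_7 = 156
x0_8 = 460
y0_8 = 88
x1_8 = 564
y1_8 = 176
x_9 = 396
y_9 = 60
r_9 = 20
x0_10 = 232
y0_10 = 120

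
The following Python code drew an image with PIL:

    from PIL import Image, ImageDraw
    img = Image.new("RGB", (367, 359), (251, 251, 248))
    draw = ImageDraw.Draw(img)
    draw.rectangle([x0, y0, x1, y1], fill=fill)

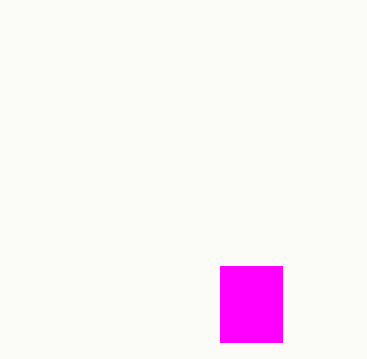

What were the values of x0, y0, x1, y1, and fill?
x0 = 220
y0 = 266
x1 = 282
y1 = 342
fill = 'magenta'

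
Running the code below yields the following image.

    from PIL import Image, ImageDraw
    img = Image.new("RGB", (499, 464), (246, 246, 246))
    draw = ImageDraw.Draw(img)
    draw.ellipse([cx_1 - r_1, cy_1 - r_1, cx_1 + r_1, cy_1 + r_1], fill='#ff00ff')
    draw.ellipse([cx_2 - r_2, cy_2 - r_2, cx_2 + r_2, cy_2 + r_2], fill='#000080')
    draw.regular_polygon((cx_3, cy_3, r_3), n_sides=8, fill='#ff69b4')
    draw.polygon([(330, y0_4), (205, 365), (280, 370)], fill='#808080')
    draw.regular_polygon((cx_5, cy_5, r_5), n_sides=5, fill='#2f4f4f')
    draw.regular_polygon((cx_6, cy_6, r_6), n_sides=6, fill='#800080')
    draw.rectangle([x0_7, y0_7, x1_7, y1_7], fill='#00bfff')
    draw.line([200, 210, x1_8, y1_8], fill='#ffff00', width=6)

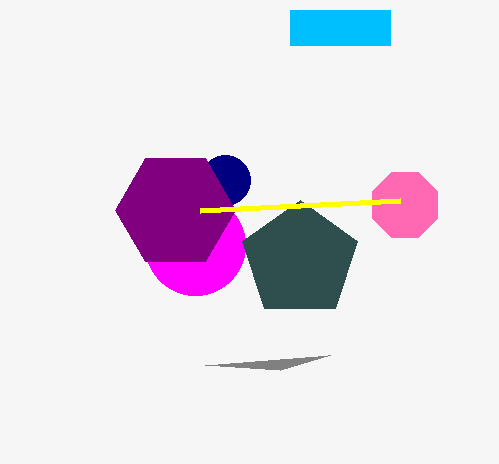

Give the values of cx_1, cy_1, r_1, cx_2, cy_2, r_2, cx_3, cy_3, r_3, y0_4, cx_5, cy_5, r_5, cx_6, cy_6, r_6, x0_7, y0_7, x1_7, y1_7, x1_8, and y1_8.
cx_1 = 195; cy_1 = 245; r_1 = 50; cx_2 = 225; cy_2 = 180; r_2 = 25; cx_3 = 405; cy_3 = 205; r_3 = 35; y0_4 = 355; cx_5 = 300; cy_5 = 260; r_5 = 60; cx_6 = 175; cy_6 = 210; r_6 = 60; x0_7 = 290; y0_7 = 10; x1_7 = 390; y1_7 = 45; x1_8 = 400; y1_8 = 200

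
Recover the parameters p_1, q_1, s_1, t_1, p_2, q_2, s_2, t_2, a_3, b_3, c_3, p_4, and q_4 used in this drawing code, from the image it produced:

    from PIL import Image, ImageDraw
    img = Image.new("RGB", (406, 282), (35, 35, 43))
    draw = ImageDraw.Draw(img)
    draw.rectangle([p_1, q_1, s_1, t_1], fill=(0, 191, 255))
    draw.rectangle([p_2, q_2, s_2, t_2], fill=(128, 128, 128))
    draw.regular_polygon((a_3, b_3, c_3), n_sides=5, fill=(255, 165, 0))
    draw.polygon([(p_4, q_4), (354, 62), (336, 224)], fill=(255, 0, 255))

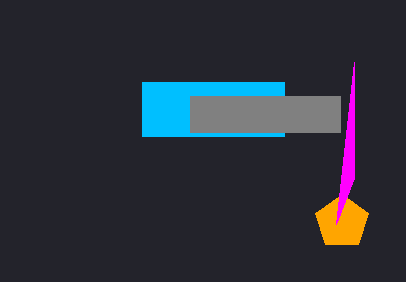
p_1 = 142, q_1 = 82, s_1 = 284, t_1 = 136, p_2 = 190, q_2 = 96, s_2 = 340, t_2 = 132, a_3 = 342, b_3 = 222, c_3 = 28, p_4 = 354, q_4 = 178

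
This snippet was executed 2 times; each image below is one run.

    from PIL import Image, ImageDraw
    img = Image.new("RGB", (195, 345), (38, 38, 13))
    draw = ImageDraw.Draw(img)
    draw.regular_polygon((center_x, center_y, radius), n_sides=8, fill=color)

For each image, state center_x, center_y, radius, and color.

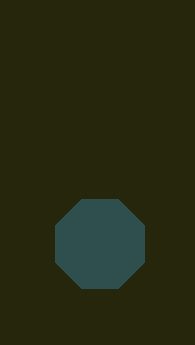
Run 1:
center_x = 100
center_y = 244
radius = 48
color = 'darkslategray'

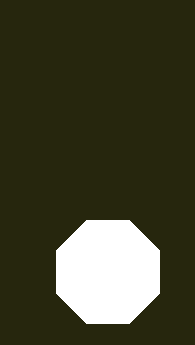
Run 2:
center_x = 108, center_y = 272, radius = 56, color = 'white'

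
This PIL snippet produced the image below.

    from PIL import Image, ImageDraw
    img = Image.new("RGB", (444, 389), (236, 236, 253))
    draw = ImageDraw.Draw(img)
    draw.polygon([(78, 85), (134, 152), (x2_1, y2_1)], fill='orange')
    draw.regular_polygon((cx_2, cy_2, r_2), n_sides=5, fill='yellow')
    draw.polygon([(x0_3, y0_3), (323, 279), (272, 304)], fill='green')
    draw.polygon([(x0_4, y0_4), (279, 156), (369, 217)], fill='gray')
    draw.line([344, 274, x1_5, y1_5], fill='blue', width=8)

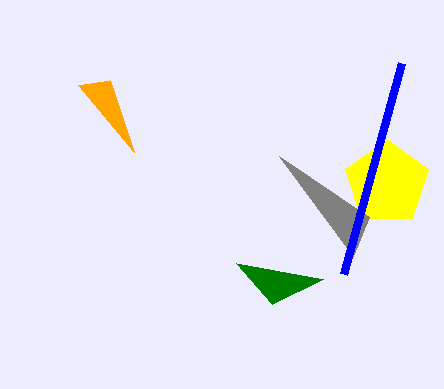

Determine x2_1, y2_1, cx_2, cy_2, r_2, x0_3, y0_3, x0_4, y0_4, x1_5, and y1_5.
x2_1 = 110
y2_1 = 80
cx_2 = 387
cy_2 = 183
r_2 = 44
x0_3 = 236
y0_3 = 263
x0_4 = 353
y0_4 = 256
x1_5 = 402
y1_5 = 63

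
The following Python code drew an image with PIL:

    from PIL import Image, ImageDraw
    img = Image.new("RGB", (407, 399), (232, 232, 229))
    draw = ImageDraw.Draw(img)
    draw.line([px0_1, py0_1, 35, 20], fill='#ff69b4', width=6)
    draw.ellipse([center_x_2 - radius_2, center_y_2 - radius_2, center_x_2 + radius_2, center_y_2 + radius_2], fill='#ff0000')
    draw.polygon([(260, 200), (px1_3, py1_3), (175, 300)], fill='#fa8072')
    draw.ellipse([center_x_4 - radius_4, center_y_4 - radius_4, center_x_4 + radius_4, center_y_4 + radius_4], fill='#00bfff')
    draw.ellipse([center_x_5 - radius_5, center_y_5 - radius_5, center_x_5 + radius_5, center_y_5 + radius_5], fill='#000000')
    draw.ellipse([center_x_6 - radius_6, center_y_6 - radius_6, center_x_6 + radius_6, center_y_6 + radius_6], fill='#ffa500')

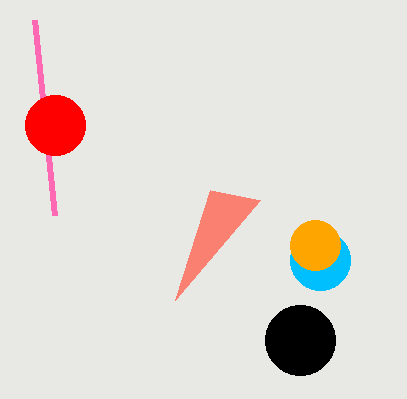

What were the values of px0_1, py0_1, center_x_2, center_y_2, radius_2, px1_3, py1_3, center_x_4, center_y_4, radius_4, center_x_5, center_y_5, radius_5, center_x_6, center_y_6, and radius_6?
px0_1 = 55; py0_1 = 215; center_x_2 = 55; center_y_2 = 125; radius_2 = 30; px1_3 = 210; py1_3 = 190; center_x_4 = 320; center_y_4 = 260; radius_4 = 30; center_x_5 = 300; center_y_5 = 340; radius_5 = 35; center_x_6 = 315; center_y_6 = 245; radius_6 = 25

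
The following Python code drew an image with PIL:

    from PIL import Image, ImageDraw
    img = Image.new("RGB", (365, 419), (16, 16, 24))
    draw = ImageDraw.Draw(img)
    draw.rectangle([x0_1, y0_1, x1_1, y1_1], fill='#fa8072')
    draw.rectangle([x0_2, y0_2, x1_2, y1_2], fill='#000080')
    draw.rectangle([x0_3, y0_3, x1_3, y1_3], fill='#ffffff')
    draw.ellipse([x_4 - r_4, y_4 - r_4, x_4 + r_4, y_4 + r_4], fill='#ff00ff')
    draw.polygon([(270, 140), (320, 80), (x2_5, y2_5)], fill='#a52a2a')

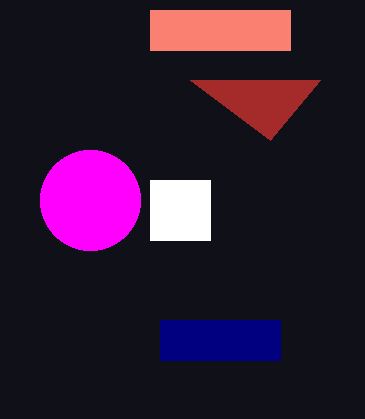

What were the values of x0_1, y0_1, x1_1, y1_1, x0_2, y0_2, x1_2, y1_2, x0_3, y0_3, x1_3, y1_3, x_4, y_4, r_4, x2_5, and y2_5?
x0_1 = 150
y0_1 = 10
x1_1 = 290
y1_1 = 50
x0_2 = 160
y0_2 = 320
x1_2 = 280
y1_2 = 360
x0_3 = 150
y0_3 = 180
x1_3 = 210
y1_3 = 240
x_4 = 90
y_4 = 200
r_4 = 50
x2_5 = 190
y2_5 = 80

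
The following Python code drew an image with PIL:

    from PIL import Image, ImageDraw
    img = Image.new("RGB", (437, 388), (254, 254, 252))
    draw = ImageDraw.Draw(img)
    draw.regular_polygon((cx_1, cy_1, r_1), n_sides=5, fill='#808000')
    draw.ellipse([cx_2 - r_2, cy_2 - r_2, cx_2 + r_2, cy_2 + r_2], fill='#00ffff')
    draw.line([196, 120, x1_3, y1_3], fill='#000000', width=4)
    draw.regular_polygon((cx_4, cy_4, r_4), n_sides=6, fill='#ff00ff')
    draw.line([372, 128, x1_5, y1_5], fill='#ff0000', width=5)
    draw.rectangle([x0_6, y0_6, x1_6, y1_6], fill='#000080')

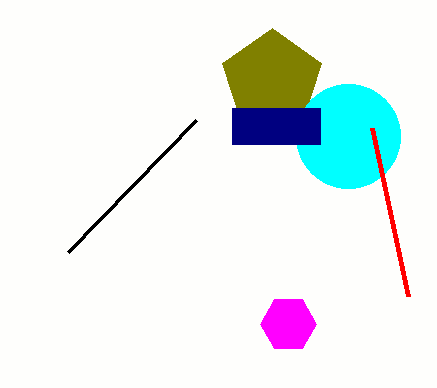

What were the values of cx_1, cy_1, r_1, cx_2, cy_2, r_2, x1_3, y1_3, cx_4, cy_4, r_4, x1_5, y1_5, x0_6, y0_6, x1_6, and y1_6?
cx_1 = 272, cy_1 = 80, r_1 = 52, cx_2 = 348, cy_2 = 136, r_2 = 52, x1_3 = 68, y1_3 = 252, cx_4 = 288, cy_4 = 324, r_4 = 28, x1_5 = 408, y1_5 = 296, x0_6 = 232, y0_6 = 108, x1_6 = 320, y1_6 = 144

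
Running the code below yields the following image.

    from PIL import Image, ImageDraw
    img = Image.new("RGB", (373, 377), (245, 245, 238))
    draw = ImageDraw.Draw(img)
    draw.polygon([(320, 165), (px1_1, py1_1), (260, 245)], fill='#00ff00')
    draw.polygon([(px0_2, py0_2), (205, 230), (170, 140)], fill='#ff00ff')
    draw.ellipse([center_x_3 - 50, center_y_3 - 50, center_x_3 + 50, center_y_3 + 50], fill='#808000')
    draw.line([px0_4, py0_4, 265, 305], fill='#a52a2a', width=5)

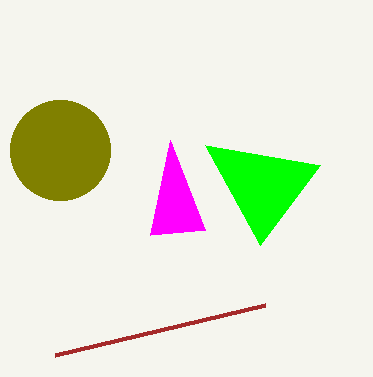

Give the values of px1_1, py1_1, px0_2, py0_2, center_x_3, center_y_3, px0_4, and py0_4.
px1_1 = 205
py1_1 = 145
px0_2 = 150
py0_2 = 235
center_x_3 = 60
center_y_3 = 150
px0_4 = 55
py0_4 = 355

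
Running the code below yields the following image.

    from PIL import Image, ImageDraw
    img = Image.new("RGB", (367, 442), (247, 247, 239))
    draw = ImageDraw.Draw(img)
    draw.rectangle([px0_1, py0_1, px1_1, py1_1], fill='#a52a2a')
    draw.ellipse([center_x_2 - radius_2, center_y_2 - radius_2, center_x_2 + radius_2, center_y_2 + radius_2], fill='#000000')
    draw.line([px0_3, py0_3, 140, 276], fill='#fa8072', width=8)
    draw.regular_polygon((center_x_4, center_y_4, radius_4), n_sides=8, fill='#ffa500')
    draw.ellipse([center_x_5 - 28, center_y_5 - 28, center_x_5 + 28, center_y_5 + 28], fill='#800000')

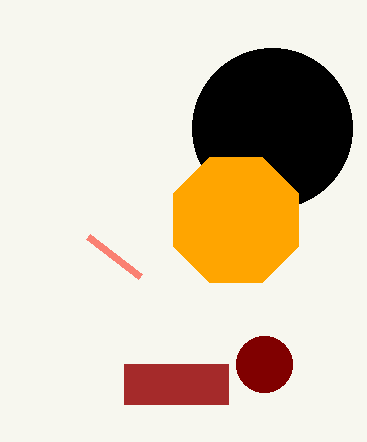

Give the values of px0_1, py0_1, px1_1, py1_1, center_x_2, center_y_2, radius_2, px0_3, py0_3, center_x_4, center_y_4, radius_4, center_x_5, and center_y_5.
px0_1 = 124
py0_1 = 364
px1_1 = 228
py1_1 = 404
center_x_2 = 272
center_y_2 = 128
radius_2 = 80
px0_3 = 88
py0_3 = 236
center_x_4 = 236
center_y_4 = 220
radius_4 = 68
center_x_5 = 264
center_y_5 = 364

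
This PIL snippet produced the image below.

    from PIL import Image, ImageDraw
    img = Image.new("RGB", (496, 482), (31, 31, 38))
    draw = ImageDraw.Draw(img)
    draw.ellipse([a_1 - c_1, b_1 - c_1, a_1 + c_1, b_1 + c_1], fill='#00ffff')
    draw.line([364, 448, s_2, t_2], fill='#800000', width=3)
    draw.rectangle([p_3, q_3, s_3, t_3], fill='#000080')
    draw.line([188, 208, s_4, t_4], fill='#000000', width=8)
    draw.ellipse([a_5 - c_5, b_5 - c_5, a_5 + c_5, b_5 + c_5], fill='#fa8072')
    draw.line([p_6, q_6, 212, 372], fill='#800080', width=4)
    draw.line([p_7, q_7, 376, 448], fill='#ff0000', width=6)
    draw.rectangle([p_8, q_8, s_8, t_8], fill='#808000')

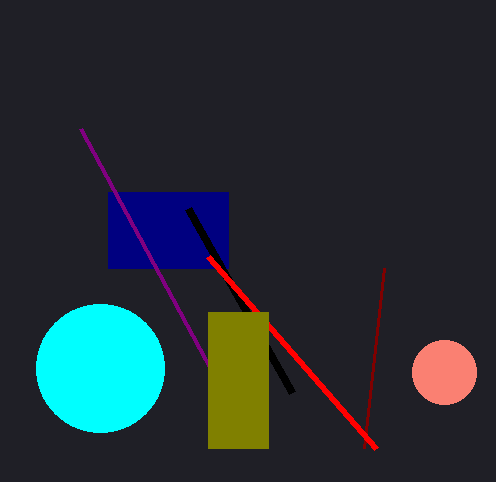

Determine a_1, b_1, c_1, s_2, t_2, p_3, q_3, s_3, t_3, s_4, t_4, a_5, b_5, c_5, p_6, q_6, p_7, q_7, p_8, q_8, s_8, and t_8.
a_1 = 100
b_1 = 368
c_1 = 64
s_2 = 384
t_2 = 268
p_3 = 108
q_3 = 192
s_3 = 228
t_3 = 268
s_4 = 292
t_4 = 392
a_5 = 444
b_5 = 372
c_5 = 32
p_6 = 80
q_6 = 128
p_7 = 208
q_7 = 256
p_8 = 208
q_8 = 312
s_8 = 268
t_8 = 448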